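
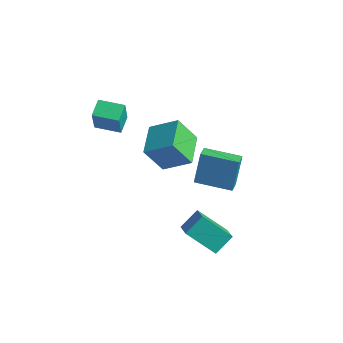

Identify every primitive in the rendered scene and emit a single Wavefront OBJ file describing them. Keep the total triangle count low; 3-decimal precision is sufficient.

v 2.143 -2.324 -4.695
v 0.9 -3.063 -3.463
v 2.312 -1.379 -3.958
v 1.069 -2.118 -2.726
v 2.991 -2.882 -4.174
v 1.748 -3.621 -2.942
v 3.16 -1.937 -3.437
v 1.917 -2.676 -2.205
v -0.646 -3.916 1.829
v 0.546 -3.229 2.645
v -1.647 -2.522 2.116
v -0.454 -1.835 2.932
v -0.086 -3.225 0.428
v 1.107 -2.538 1.244
v -1.086 -1.831 0.715
v 0.106 -1.144 1.531
v -0.161 -0.804 -1.825
v -0.287 -0.24 -0.131
v 1.471 0.091 -2.002
v 1.345 0.656 -0.308
v 0.235 -1.476 -1.572
v 0.109 -0.911 0.122
v 1.867 -0.58 -1.749
v 1.741 -0.016 -0.055
v -3.999 -3.804 1.446
v -3.679 -4.236 2.836
v -4.416 -2.978 1.799
v -4.096 -3.41 3.189
v -2.844 -3.19 1.371
v -2.524 -3.622 2.761
v -3.261 -2.364 1.724
v -2.941 -2.796 3.114
f 2 4 1
f 5 2 1
f 1 4 3
f 3 5 1
f 2 8 4
f 6 2 5
f 6 8 2
f 4 8 3
f 7 5 3
f 3 8 7
f 7 6 5
f 8 6 7
f 10 12 9
f 13 10 9
f 9 12 11
f 11 13 9
f 10 16 12
f 14 10 13
f 14 16 10
f 12 16 11
f 15 13 11
f 11 16 15
f 15 14 13
f 16 14 15
f 18 20 17
f 21 18 17
f 17 20 19
f 19 21 17
f 18 24 20
f 22 18 21
f 22 24 18
f 20 24 19
f 23 21 19
f 19 24 23
f 23 22 21
f 24 22 23
f 26 28 25
f 29 26 25
f 25 28 27
f 27 29 25
f 26 32 28
f 30 26 29
f 30 32 26
f 28 32 27
f 31 29 27
f 27 32 31
f 31 30 29
f 32 30 31



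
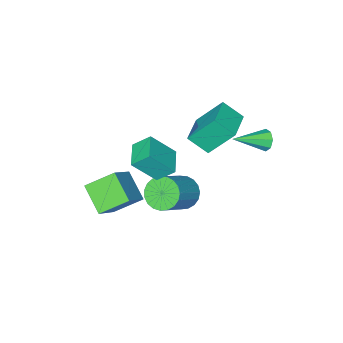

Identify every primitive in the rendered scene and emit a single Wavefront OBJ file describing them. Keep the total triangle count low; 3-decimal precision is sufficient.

v 2.061 -3.967 -0.632
v 0.811 -3.148 0.26
v 2.33 -2.515 -1.589
v 1.081 -1.696 -0.697
v 3.459 -3.324 0.737
v 2.21 -2.505 1.629
v 3.729 -1.872 -0.22
v 2.479 -1.053 0.672
v -4.017 1.518 3.354
v -3.708 1.867 2.915
v -2.363 0.922 4.046
v -3.791 2.116 3.328
v -4.006 2.016 3.757
v -4.228 1.624 3.949
v -4.326 1.17 3.793
v -4.244 0.92 3.38
v -4.029 1.021 2.952
v -3.807 1.413 2.759
v -4.47 -0.609 3.353
v -3.906 -1.543 4.197
v -3.062 0.369 3.493
v -2.498 -0.565 4.338
v -3.602 -1.615 1.662
v -3.038 -2.549 2.507
v -2.194 -0.637 1.803
v -1.63 -1.571 2.647
v 0.025 0.011 0.547
v 0.501 0.47 -0.15
v 2.13 0.888 1.237
v 1.655 0.429 1.933
v 0.286 0.765 0.013
v 1.916 1.183 1.399
v 0.027 0.929 0.268
v 1.656 1.348 1.654
v -0.233 0.935 0.571
v 1.397 1.354 1.958
v -0.448 0.781 0.87
v 1.182 1.2 2.257
v -0.581 0.494 1.113
v 1.048 0.912 2.5
v -0.609 0.123 1.258
v 1.02 0.542 2.645
v -0.528 -0.267 1.28
v 1.101 0.151 2.667
v -0.351 -0.609 1.176
v 1.278 -0.191 2.562
v -0.109 -0.844 0.962
v 1.52 -0.426 2.349
v 0.156 -0.931 0.677
v 1.786 -0.513 2.064
v 0.399 -0.856 0.369
v 2.028 -0.437 1.756
v 0.577 -0.63 0.092
v 2.206 -0.212 1.479
v 0.66 -0.294 -0.107
v 2.289 0.125 1.28
v 0.633 0.095 -0.192
v 2.262 0.514 1.195
v 0.024 -0.451 3.517
v 1.033 -1.14 4.866
v 0.968 0.611 3.355
v 1.976 -0.078 4.704
v 0.624 -1.102 2.736
v 1.632 -1.791 4.085
v 1.567 -0.04 2.574
v 2.576 -0.729 3.923
f 2 4 1
f 5 2 1
f 1 4 3
f 3 5 1
f 2 8 4
f 6 2 5
f 6 8 2
f 4 8 3
f 7 5 3
f 3 8 7
f 7 6 5
f 8 6 7
f 10 9 12
f 10 12 11
f 12 9 13
f 12 13 11
f 13 9 14
f 13 14 11
f 14 9 15
f 14 15 11
f 15 9 16
f 15 16 11
f 16 9 17
f 16 17 11
f 17 9 18
f 17 18 11
f 18 9 10
f 18 10 11
f 20 22 19
f 23 20 19
f 19 22 21
f 21 23 19
f 20 26 22
f 24 20 23
f 24 26 20
f 22 26 21
f 25 23 21
f 21 26 25
f 25 24 23
f 26 24 25
f 28 27 31
f 28 31 29
f 29 31 32
f 29 32 30
f 31 27 33
f 31 33 32
f 32 33 34
f 32 34 30
f 33 27 35
f 33 35 34
f 34 35 36
f 34 36 30
f 35 27 37
f 35 37 36
f 36 37 38
f 36 38 30
f 37 27 39
f 37 39 38
f 38 39 40
f 38 40 30
f 39 27 41
f 39 41 40
f 40 41 42
f 40 42 30
f 41 27 43
f 41 43 42
f 42 43 44
f 42 44 30
f 43 27 45
f 43 45 44
f 44 45 46
f 44 46 30
f 45 27 47
f 45 47 46
f 46 47 48
f 46 48 30
f 47 27 49
f 47 49 48
f 48 49 50
f 48 50 30
f 49 27 51
f 49 51 50
f 50 51 52
f 50 52 30
f 51 27 53
f 51 53 52
f 52 53 54
f 52 54 30
f 53 27 55
f 53 55 54
f 54 55 56
f 54 56 30
f 55 27 57
f 55 57 56
f 56 57 58
f 56 58 30
f 57 27 28
f 57 28 58
f 58 28 29
f 58 29 30
f 60 62 59
f 63 60 59
f 59 62 61
f 61 63 59
f 60 66 62
f 64 60 63
f 64 66 60
f 62 66 61
f 65 63 61
f 61 66 65
f 65 64 63
f 66 64 65



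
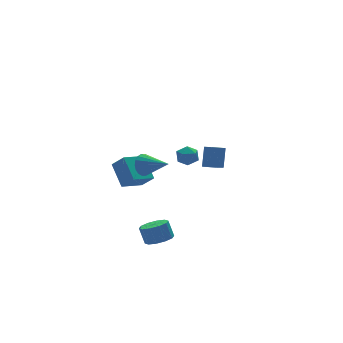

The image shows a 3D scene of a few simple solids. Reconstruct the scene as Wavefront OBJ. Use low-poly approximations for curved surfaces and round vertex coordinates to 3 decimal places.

v -1.982 3.022 -2.588
v -1.597 2.351 -1.792
v -1.878 4.313 -1.549
v -1.492 3.641 -0.753
v -0.588 3.279 -3.047
v -0.202 2.607 -2.251
v -0.483 4.569 -2.008
v -0.098 3.898 -1.212
v -2.769 -2.526 -3.29
v -2.355 -3.119 -2.972
v -2.457 -2.687 -2.032
v -2.871 -2.094 -2.35
v -2.041 -2.767 -3.1
v -2.143 -2.335 -2.16
v -2.005 -2.323 -3.3
v -2.108 -1.891 -2.36
v -2.261 -1.957 -3.497
v -2.364 -1.525 -2.556
v -2.711 -1.808 -3.614
v -2.814 -1.376 -2.674
v -3.183 -1.933 -3.608
v -3.285 -1.501 -2.668
v -3.497 -2.285 -3.48
v -3.599 -1.853 -2.54
v -3.532 -2.729 -3.28
v -3.635 -2.297 -2.34
v -3.276 -3.095 -3.084
v -3.379 -2.663 -2.143
v -2.826 -3.244 -2.966
v -2.929 -2.812 -2.026
v 0.016 0.419 0.18
v 0.439 0.95 0.034
v 0.821 -0.05 0.806
v 1.244 0.481 0.66
v 0.689 0.58 1.064
v 0.191 0.87 0.677
v 1.069 0.03 0.163
v 0.571 0.32 -0.224
v 1.089 0.709 0.023
v 0.855 1.049 0.58
v 0.405 -0.149 0.26
v 0.171 0.191 0.817
v 3.014 2.149 -2.077
v 1.887 1.032 -1.125
v 3.456 2.681 -0.929
v 2.329 1.564 0.022
v 3.591 1.596 -2.042
v 2.464 0.479 -1.091
v 4.033 2.128 -0.895
v 2.906 1.011 0.057
v -3.91 -2.963 2.953
v -3.624 -2.599 3.465
v -3.23 -4.277 3.507
v -3.892 -2.687 3.586
v -4.164 -2.83 3.581
v -4.386 -2.999 3.452
v -4.513 -3.161 3.224
v -4.521 -3.283 2.942
v -4.408 -3.342 2.663
v -4.196 -3.326 2.441
v -3.928 -3.238 2.321
v -3.656 -3.096 2.326
v -3.434 -2.927 2.455
v -3.307 -2.765 2.683
v -3.299 -2.642 2.964
v -3.412 -2.583 3.243
f 2 4 1
f 5 2 1
f 1 4 3
f 3 5 1
f 2 8 4
f 6 2 5
f 6 8 2
f 4 8 3
f 7 5 3
f 3 8 7
f 7 6 5
f 8 6 7
f 10 9 13
f 10 13 11
f 11 13 14
f 11 14 12
f 13 9 15
f 13 15 14
f 14 15 16
f 14 16 12
f 15 9 17
f 15 17 16
f 16 17 18
f 16 18 12
f 17 9 19
f 17 19 18
f 18 19 20
f 18 20 12
f 19 9 21
f 19 21 20
f 20 21 22
f 20 22 12
f 21 9 23
f 21 23 22
f 22 23 24
f 22 24 12
f 23 9 25
f 23 25 24
f 24 25 26
f 24 26 12
f 25 9 27
f 25 27 26
f 26 27 28
f 26 28 12
f 27 9 29
f 27 29 28
f 28 29 30
f 28 30 12
f 29 9 10
f 29 10 30
f 30 10 11
f 30 11 12
f 31 42 36
f 31 36 32
f 31 32 38
f 31 38 41
f 31 41 42
f 32 36 40
f 36 42 35
f 42 41 33
f 41 38 37
f 38 32 39
f 34 40 35
f 34 35 33
f 34 33 37
f 34 37 39
f 34 39 40
f 35 40 36
f 33 35 42
f 37 33 41
f 39 37 38
f 40 39 32
f 44 46 43
f 47 44 43
f 43 46 45
f 45 47 43
f 44 50 46
f 48 44 47
f 48 50 44
f 46 50 45
f 49 47 45
f 45 50 49
f 49 48 47
f 50 48 49
f 52 51 54
f 52 54 53
f 54 51 55
f 54 55 53
f 55 51 56
f 55 56 53
f 56 51 57
f 56 57 53
f 57 51 58
f 57 58 53
f 58 51 59
f 58 59 53
f 59 51 60
f 59 60 53
f 60 51 61
f 60 61 53
f 61 51 62
f 61 62 53
f 62 51 63
f 62 63 53
f 63 51 64
f 63 64 53
f 64 51 65
f 64 65 53
f 65 51 66
f 65 66 53
f 66 51 52
f 66 52 53



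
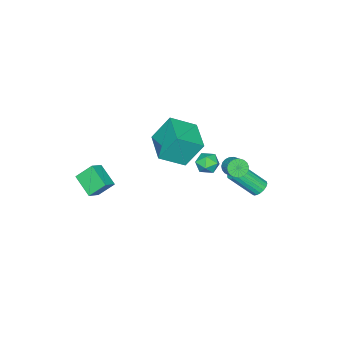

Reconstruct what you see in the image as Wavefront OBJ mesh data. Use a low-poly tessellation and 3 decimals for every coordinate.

v -2.687 3.118 0.712
v -2.239 3.157 0.229
v -1.725 3.9 0.764
v -2.173 3.862 1.248
v -2.425 3.343 0.15
v -1.911 4.086 0.685
v -2.656 3.49 0.168
v -2.142 4.233 0.703
v -2.893 3.572 0.28
v -2.379 4.315 0.815
v -3.094 3.576 0.467
v -2.58 4.32 1.002
v -3.224 3.502 0.696
v -2.71 4.245 1.231
v -3.262 3.36 0.928
v -2.748 4.103 1.464
v -3.2 3.177 1.123
v -2.686 3.92 1.658
v -3.05 2.984 1.247
v -2.536 3.727 1.782
v -2.836 2.814 1.279
v -2.323 3.557 1.814
v -2.597 2.697 1.212
v -2.084 3.44 1.747
v -2.374 2.652 1.059
v -1.86 3.395 1.594
v -2.204 2.688 0.846
v -1.691 3.432 1.381
v -2.118 2.799 0.61
v -1.605 3.542 1.145
v -2.131 2.965 0.392
v -1.617 3.708 0.927
v -3.656 4.436 -1.336
v -3.101 4.426 -1.633
v -2.348 3.173 -0.181
v -2.904 3.184 0.116
v -3.074 4.644 -1.459
v -2.322 3.391 -0.007
v -3.163 4.821 -1.26
v -2.41 3.568 0.192
v -3.349 4.922 -1.076
v -2.597 3.669 0.375
v -3.596 4.926 -0.944
v -2.844 3.673 0.508
v -3.856 4.834 -0.889
v -3.103 3.581 0.562
v -4.075 4.663 -0.923
v -3.323 3.41 0.528
v -4.212 4.447 -1.039
v -3.459 3.194 0.413
v -4.238 4.229 -1.213
v -3.486 2.976 0.239
v -4.15 4.052 -1.412
v -3.397 2.799 0.04
v -3.963 3.951 -1.595
v -3.211 2.698 -0.144
v -3.716 3.947 -1.728
v -2.964 2.694 -0.276
v -3.457 4.039 -1.782
v -2.704 2.786 -0.331
v -3.237 4.21 -1.748
v -2.485 2.957 -0.297
v 3.454 -2.929 1.156
v 2.886 -2.168 2.087
v 3.923 -1.633 0.383
v 3.355 -0.872 1.314
v 4.325 -2.928 1.686
v 3.757 -2.167 2.617
v 4.794 -1.632 0.913
v 4.226 -0.871 1.844
v 0.566 4.377 3.728
v 1.307 4.467 3.507
v 0.893 3.373 4.413
v 1.634 3.463 4.192
v 1.304 3.982 4.669
v 1.102 4.603 4.245
v 1.098 3.237 3.675
v 0.896 3.858 3.251
v 1.636 3.763 3.474
v 1.763 4.223 4.088
v 0.437 3.617 3.832
v 0.564 4.077 4.446
v -4.201 -1.759 -0.556
v -4.86 -0.87 1.217
v -2.687 -0.18 -0.785
v -3.346 0.709 0.988
v -2.934 -2.829 0.452
v -3.593 -1.94 2.225
v -1.42 -1.25 0.223
v -2.079 -0.361 1.996
f 2 1 5
f 2 5 3
f 3 5 6
f 3 6 4
f 5 1 7
f 5 7 6
f 6 7 8
f 6 8 4
f 7 1 9
f 7 9 8
f 8 9 10
f 8 10 4
f 9 1 11
f 9 11 10
f 10 11 12
f 10 12 4
f 11 1 13
f 11 13 12
f 12 13 14
f 12 14 4
f 13 1 15
f 13 15 14
f 14 15 16
f 14 16 4
f 15 1 17
f 15 17 16
f 16 17 18
f 16 18 4
f 17 1 19
f 17 19 18
f 18 19 20
f 18 20 4
f 19 1 21
f 19 21 20
f 20 21 22
f 20 22 4
f 21 1 23
f 21 23 22
f 22 23 24
f 22 24 4
f 23 1 25
f 23 25 24
f 24 25 26
f 24 26 4
f 25 1 27
f 25 27 26
f 26 27 28
f 26 28 4
f 27 1 29
f 27 29 28
f 28 29 30
f 28 30 4
f 29 1 31
f 29 31 30
f 30 31 32
f 30 32 4
f 31 1 2
f 31 2 32
f 32 2 3
f 32 3 4
f 34 33 37
f 34 37 35
f 35 37 38
f 35 38 36
f 37 33 39
f 37 39 38
f 38 39 40
f 38 40 36
f 39 33 41
f 39 41 40
f 40 41 42
f 40 42 36
f 41 33 43
f 41 43 42
f 42 43 44
f 42 44 36
f 43 33 45
f 43 45 44
f 44 45 46
f 44 46 36
f 45 33 47
f 45 47 46
f 46 47 48
f 46 48 36
f 47 33 49
f 47 49 48
f 48 49 50
f 48 50 36
f 49 33 51
f 49 51 50
f 50 51 52
f 50 52 36
f 51 33 53
f 51 53 52
f 52 53 54
f 52 54 36
f 53 33 55
f 53 55 54
f 54 55 56
f 54 56 36
f 55 33 57
f 55 57 56
f 56 57 58
f 56 58 36
f 57 33 59
f 57 59 58
f 58 59 60
f 58 60 36
f 59 33 61
f 59 61 60
f 60 61 62
f 60 62 36
f 61 33 34
f 61 34 62
f 62 34 35
f 62 35 36
f 64 66 63
f 67 64 63
f 63 66 65
f 65 67 63
f 64 70 66
f 68 64 67
f 68 70 64
f 66 70 65
f 69 67 65
f 65 70 69
f 69 68 67
f 70 68 69
f 71 82 76
f 71 76 72
f 71 72 78
f 71 78 81
f 71 81 82
f 72 76 80
f 76 82 75
f 82 81 73
f 81 78 77
f 78 72 79
f 74 80 75
f 74 75 73
f 74 73 77
f 74 77 79
f 74 79 80
f 75 80 76
f 73 75 82
f 77 73 81
f 79 77 78
f 80 79 72
f 84 86 83
f 87 84 83
f 83 86 85
f 85 87 83
f 84 90 86
f 88 84 87
f 88 90 84
f 86 90 85
f 89 87 85
f 85 90 89
f 89 88 87
f 90 88 89



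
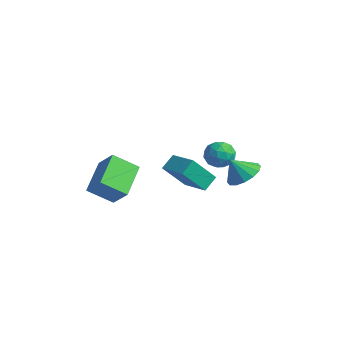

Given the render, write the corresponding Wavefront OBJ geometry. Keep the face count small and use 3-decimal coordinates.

v 2.167 -2.078 -1.336
v 1.839 -3.212 0.088
v 2.041 -1.32 -0.762
v 1.712 -2.454 0.663
v 3.728 -2.086 -0.983
v 3.399 -3.22 0.442
v 3.601 -1.328 -0.408
v 3.273 -2.462 1.016
v 2.269 1.553 -1.894
v 3.086 1.825 -1.386
v 1.811 1.007 -0.866
v 2.753 2.218 -1.325
v 2.291 2.432 -1.417
v 1.823 2.41 -1.637
v 1.474 2.159 -1.925
v 1.338 1.745 -2.205
v 1.451 1.28 -2.402
v 1.784 0.888 -2.462
v 2.246 0.674 -2.37
v 2.714 0.695 -2.151
v 3.063 0.947 -1.862
v 3.199 1.36 -1.582
v -3.535 -3.908 -3.817
v -2.485 -3.792 -2.766
v -4.636 -2.323 -2.892
v -3.586 -2.207 -1.841
v -2.734 -2.813 -4.739
v -1.684 -2.697 -3.688
v -3.835 -1.228 -3.814
v -2.785 -1.112 -2.763
v 0.053 2.755 -1.629
v 0.444 2.268 -2.254
v -0.624 1.592 -1.146
v -0.233 1.105 -1.771
v 0.245 1.439 -1.107
v 0.663 2.157 -1.405
v -0.843 1.703 -1.995
v -0.425 2.421 -2.293
v -0.11 1.618 -2.48
v 0.563 1.454 -1.931
v -0.743 2.406 -1.469
v -0.07 2.242 -0.92
v 0.308 2.613 -1.984
v -0.488 1.247 -1.416
v -0.207 1.443 -1.026
v 0.023 1.156 -1.393
v 0.436 2.548 -1.485
v 0.666 2.262 -1.852
v 0.549 1.775 -1.178
v -0.846 1.598 -1.548
v -0.616 1.312 -1.915
v -0.203 2.704 -2.007
v 0.027 2.417 -2.374
v -0.729 2.085 -2.222
v 0.212 1.945 -2.484
v -0.185 1.262 -2.2
v -0.544 1.613 -2.331
v -0.298 2.035 -2.507
v 0.608 1.849 -2.161
v 0.21 1.166 -1.877
v 0.491 1.362 -1.487
v 0.736 1.784 -1.662
v 0.282 1.467 -2.294
v -0.39 2.694 -1.523
v -0.788 2.011 -1.239
v -0.916 2.076 -1.738
v -0.671 2.498 -1.913
v 0.005 2.598 -1.2
v -0.392 1.915 -0.916
v 0.118 1.825 -0.893
v 0.364 2.247 -1.069
v -0.462 2.393 -1.106
f 2 4 1
f 5 2 1
f 1 4 3
f 3 5 1
f 2 8 4
f 6 2 5
f 6 8 2
f 4 8 3
f 7 5 3
f 3 8 7
f 7 6 5
f 8 6 7
f 10 9 12
f 10 12 11
f 12 9 13
f 12 13 11
f 13 9 14
f 13 14 11
f 14 9 15
f 14 15 11
f 15 9 16
f 15 16 11
f 16 9 17
f 16 17 11
f 17 9 18
f 17 18 11
f 18 9 19
f 18 19 11
f 19 9 20
f 19 20 11
f 20 9 21
f 20 21 11
f 21 9 22
f 21 22 11
f 22 9 10
f 22 10 11
f 24 26 23
f 27 24 23
f 23 26 25
f 25 27 23
f 24 30 26
f 28 24 27
f 28 30 24
f 26 30 25
f 29 27 25
f 25 30 29
f 29 28 27
f 30 28 29
f 31 68 47
f 68 42 71
f 47 71 36
f 68 71 47
f 31 47 43
f 47 36 48
f 43 48 32
f 47 48 43
f 31 43 52
f 43 32 53
f 52 53 38
f 43 53 52
f 31 52 64
f 52 38 67
f 64 67 41
f 52 67 64
f 31 64 68
f 64 41 72
f 68 72 42
f 64 72 68
f 32 48 59
f 48 36 62
f 59 62 40
f 48 62 59
f 36 71 49
f 71 42 70
f 49 70 35
f 71 70 49
f 42 72 69
f 72 41 65
f 69 65 33
f 72 65 69
f 41 67 66
f 67 38 54
f 66 54 37
f 67 54 66
f 38 53 58
f 53 32 55
f 58 55 39
f 53 55 58
f 34 60 46
f 60 40 61
f 46 61 35
f 60 61 46
f 34 46 44
f 46 35 45
f 44 45 33
f 46 45 44
f 34 44 51
f 44 33 50
f 51 50 37
f 44 50 51
f 34 51 56
f 51 37 57
f 56 57 39
f 51 57 56
f 34 56 60
f 56 39 63
f 60 63 40
f 56 63 60
f 35 61 49
f 61 40 62
f 49 62 36
f 61 62 49
f 33 45 69
f 45 35 70
f 69 70 42
f 45 70 69
f 37 50 66
f 50 33 65
f 66 65 41
f 50 65 66
f 39 57 58
f 57 37 54
f 58 54 38
f 57 54 58
f 40 63 59
f 63 39 55
f 59 55 32
f 63 55 59



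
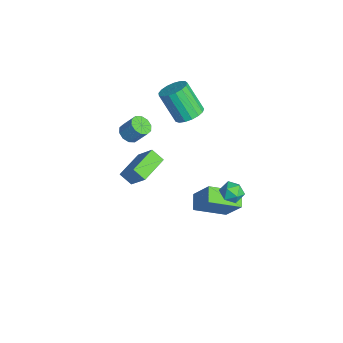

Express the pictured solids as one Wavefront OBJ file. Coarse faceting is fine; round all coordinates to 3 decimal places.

v -2.835 0.014 2.298
v -2.047 -0.404 2.48
v -2.877 -1.191 4.265
v -3.665 -0.774 4.082
v -2.005 -0.014 2.671
v -2.836 -0.802 4.456
v -2.154 0.381 2.777
v -2.984 -0.406 4.561
v -2.458 0.693 2.772
v -3.289 -0.095 4.557
v -2.849 0.849 2.659
v -3.68 0.061 4.444
v -3.237 0.813 2.463
v -4.067 0.026 4.248
v -3.532 0.595 2.23
v -4.362 -0.193 4.014
v -3.668 0.243 2.011
v -4.498 -0.544 3.796
v -3.612 -0.161 1.859
v -4.443 -0.949 3.643
v -3.379 -0.525 1.807
v -4.21 -1.313 3.591
v -3.021 -0.766 1.867
v -3.852 -1.553 3.652
v -2.62 -0.828 2.026
v -3.451 -1.615 3.811
v -2.269 -0.697 2.247
v -3.099 -1.485 4.032
v -4.161 -3.226 -0.064
v -3.496 -3.376 -0.22
v -3.113 -2.725 0.789
v -3.779 -2.574 0.944
v -3.599 -3.006 -0.419
v -3.217 -2.355 0.589
v -3.918 -2.721 -0.483
v -3.535 -2.069 0.525
v -4.329 -2.628 -0.387
v -3.947 -1.976 0.621
v -4.676 -2.763 -0.168
v -4.294 -2.112 0.841
v -4.827 -3.075 0.091
v -4.444 -2.424 1.1
v -4.723 -3.445 0.291
v -4.341 -2.794 1.299
v -4.405 -3.731 0.355
v -4.022 -3.079 1.363
v -3.993 -3.824 0.259
v -3.611 -3.172 1.267
v -3.646 -3.688 0.039
v -3.264 -3.037 1.048
v 2.014 2.092 -0.73
v 2.446 1.549 -0.403
v 1.094 1.271 -0.877
v 1.526 0.728 -0.55
v 1.259 1.311 -0.128
v 1.827 1.818 -0.038
v 1.713 1.002 -1.242
v 2.281 1.509 -1.152
v 2.26 0.875 -0.72
v 1.98 1.066 -0.031
v 1.56 1.754 -1.249
v 1.28 1.945 -0.56
v -0.979 -0.148 -3.38
v -0.102 0.534 -1.851
v -0.943 1.771 -4.256
v -0.066 2.453 -2.727
v -0.014 -0.373 -3.833
v 0.863 0.309 -2.304
v 0.022 1.546 -4.709
v 0.899 2.228 -3.18
v 1.731 -3.18 2.881
v 1.304 -3.722 3.46
v 2.603 -2.592 4.074
v 2.177 -3.134 4.652
v 2.943 -4.426 2.608
v 2.517 -4.968 3.186
v 3.816 -3.838 3.8
v 3.389 -4.38 4.379
f 2 1 5
f 2 5 3
f 3 5 6
f 3 6 4
f 5 1 7
f 5 7 6
f 6 7 8
f 6 8 4
f 7 1 9
f 7 9 8
f 8 9 10
f 8 10 4
f 9 1 11
f 9 11 10
f 10 11 12
f 10 12 4
f 11 1 13
f 11 13 12
f 12 13 14
f 12 14 4
f 13 1 15
f 13 15 14
f 14 15 16
f 14 16 4
f 15 1 17
f 15 17 16
f 16 17 18
f 16 18 4
f 17 1 19
f 17 19 18
f 18 19 20
f 18 20 4
f 19 1 21
f 19 21 20
f 20 21 22
f 20 22 4
f 21 1 23
f 21 23 22
f 22 23 24
f 22 24 4
f 23 1 25
f 23 25 24
f 24 25 26
f 24 26 4
f 25 1 27
f 25 27 26
f 26 27 28
f 26 28 4
f 27 1 2
f 27 2 28
f 28 2 3
f 28 3 4
f 30 29 33
f 30 33 31
f 31 33 34
f 31 34 32
f 33 29 35
f 33 35 34
f 34 35 36
f 34 36 32
f 35 29 37
f 35 37 36
f 36 37 38
f 36 38 32
f 37 29 39
f 37 39 38
f 38 39 40
f 38 40 32
f 39 29 41
f 39 41 40
f 40 41 42
f 40 42 32
f 41 29 43
f 41 43 42
f 42 43 44
f 42 44 32
f 43 29 45
f 43 45 44
f 44 45 46
f 44 46 32
f 45 29 47
f 45 47 46
f 46 47 48
f 46 48 32
f 47 29 49
f 47 49 48
f 48 49 50
f 48 50 32
f 49 29 30
f 49 30 50
f 50 30 31
f 50 31 32
f 51 62 56
f 51 56 52
f 51 52 58
f 51 58 61
f 51 61 62
f 52 56 60
f 56 62 55
f 62 61 53
f 61 58 57
f 58 52 59
f 54 60 55
f 54 55 53
f 54 53 57
f 54 57 59
f 54 59 60
f 55 60 56
f 53 55 62
f 57 53 61
f 59 57 58
f 60 59 52
f 64 66 63
f 67 64 63
f 63 66 65
f 65 67 63
f 64 70 66
f 68 64 67
f 68 70 64
f 66 70 65
f 69 67 65
f 65 70 69
f 69 68 67
f 70 68 69
f 72 74 71
f 75 72 71
f 71 74 73
f 73 75 71
f 72 78 74
f 76 72 75
f 76 78 72
f 74 78 73
f 77 75 73
f 73 78 77
f 77 76 75
f 78 76 77



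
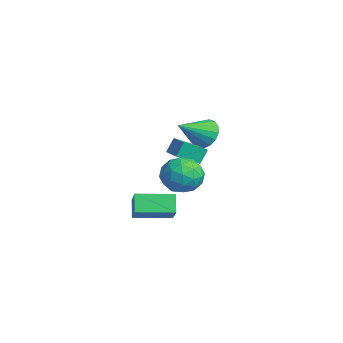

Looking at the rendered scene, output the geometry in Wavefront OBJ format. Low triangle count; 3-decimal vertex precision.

v -2.983 2.547 -1.961
v -2.033 2.54 -2.408
v -2.477 0.833 -0.859
v -1.971 2.823 -1.997
v -2.14 3.042 -1.578
v -2.503 3.148 -1.247
v -2.976 3.117 -1.079
v -3.45 2.954 -1.113
v -3.818 2.699 -1.342
v -3.994 2.408 -1.712
v -3.939 2.15 -2.139
v -3.665 1.982 -2.526
v -3.235 1.944 -2.783
v -2.747 2.044 -2.852
v -2.314 2.259 -2.717
v 3.096 -0.211 -2.195
v 4.256 -0.5 -2.372
v 3.044 -1.38 -0.628
v 4.204 -1.669 -0.805
v 3.907 -0.553 -0.448
v 3.939 0.17 -1.417
v 3.361 -2.05 -1.583
v 3.393 -1.327 -2.552
v 4.42 -1.636 -1.994
v 4.758 -0.711 -1.292
v 2.542 -1.169 -1.708
v 2.88 -0.244 -1.006
v 3.681 -0.252 -2.421
v 3.619 -1.628 -0.579
v 3.445 -0.971 -0.369
v 4.127 -1.141 -0.473
v 3.494 0.141 -1.86
v 4.176 -0.029 -1.964
v 3.971 -0.06 -0.833
v 3.124 -1.851 -1.036
v 3.806 -2.021 -1.14
v 3.173 -0.739 -2.527
v 3.855 -0.909 -2.631
v 3.329 -1.82 -2.167
v 4.459 -1.09 -2.303
v 4.429 -1.778 -1.382
v 3.933 -2.002 -1.839
v 3.952 -1.577 -2.409
v 4.658 -0.547 -1.891
v 4.627 -1.234 -0.969
v 4.452 -0.578 -0.76
v 4.471 -0.153 -1.329
v 4.754 -1.215 -1.668
v 2.673 -0.646 -2.031
v 2.642 -1.333 -1.109
v 2.829 -1.727 -1.671
v 2.848 -1.302 -2.24
v 2.871 -0.102 -1.618
v 2.841 -0.79 -0.697
v 3.348 -0.303 -0.591
v 3.367 0.122 -1.161
v 2.546 -0.665 -1.332
v -0.248 0.784 -2.401
v -0.182 -0.549 -1.633
v -0.443 1.267 -1.547
v -0.377 -0.066 -0.779
v 0.937 0.946 -2.221
v 1.003 -0.387 -1.453
v 0.742 1.429 -1.367
v 0.808 0.096 -0.599
v 2.084 -3.116 -3.672
v 3.225 -3.306 -2.671
v 2.532 -1.089 -3.797
v 3.674 -1.279 -2.796
v 2.846 -3.341 -4.584
v 3.988 -3.531 -3.583
v 3.295 -1.314 -4.709
v 4.436 -1.504 -3.708
f 2 1 4
f 2 4 3
f 4 1 5
f 4 5 3
f 5 1 6
f 5 6 3
f 6 1 7
f 6 7 3
f 7 1 8
f 7 8 3
f 8 1 9
f 8 9 3
f 9 1 10
f 9 10 3
f 10 1 11
f 10 11 3
f 11 1 12
f 11 12 3
f 12 1 13
f 12 13 3
f 13 1 14
f 13 14 3
f 14 1 15
f 14 15 3
f 15 1 2
f 15 2 3
f 16 53 32
f 53 27 56
f 32 56 21
f 53 56 32
f 16 32 28
f 32 21 33
f 28 33 17
f 32 33 28
f 16 28 37
f 28 17 38
f 37 38 23
f 28 38 37
f 16 37 49
f 37 23 52
f 49 52 26
f 37 52 49
f 16 49 53
f 49 26 57
f 53 57 27
f 49 57 53
f 17 33 44
f 33 21 47
f 44 47 25
f 33 47 44
f 21 56 34
f 56 27 55
f 34 55 20
f 56 55 34
f 27 57 54
f 57 26 50
f 54 50 18
f 57 50 54
f 26 52 51
f 52 23 39
f 51 39 22
f 52 39 51
f 23 38 43
f 38 17 40
f 43 40 24
f 38 40 43
f 19 45 31
f 45 25 46
f 31 46 20
f 45 46 31
f 19 31 29
f 31 20 30
f 29 30 18
f 31 30 29
f 19 29 36
f 29 18 35
f 36 35 22
f 29 35 36
f 19 36 41
f 36 22 42
f 41 42 24
f 36 42 41
f 19 41 45
f 41 24 48
f 45 48 25
f 41 48 45
f 20 46 34
f 46 25 47
f 34 47 21
f 46 47 34
f 18 30 54
f 30 20 55
f 54 55 27
f 30 55 54
f 22 35 51
f 35 18 50
f 51 50 26
f 35 50 51
f 24 42 43
f 42 22 39
f 43 39 23
f 42 39 43
f 25 48 44
f 48 24 40
f 44 40 17
f 48 40 44
f 59 61 58
f 62 59 58
f 58 61 60
f 60 62 58
f 59 65 61
f 63 59 62
f 63 65 59
f 61 65 60
f 64 62 60
f 60 65 64
f 64 63 62
f 65 63 64
f 67 69 66
f 70 67 66
f 66 69 68
f 68 70 66
f 67 73 69
f 71 67 70
f 71 73 67
f 69 73 68
f 72 70 68
f 68 73 72
f 72 71 70
f 73 71 72



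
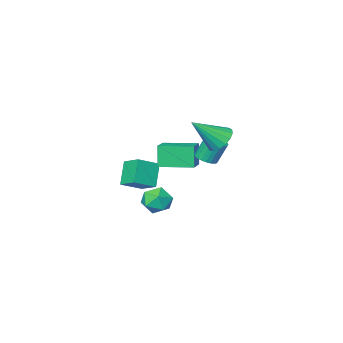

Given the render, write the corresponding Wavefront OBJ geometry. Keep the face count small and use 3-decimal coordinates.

v -2.088 2.26 0.901
v -1.563 2.151 1.124
v -1.988 2.392 2.242
v -2.512 2.5 2.019
v -1.548 2.373 1.082
v -1.973 2.614 2.2
v -1.615 2.578 1.012
v -2.04 2.818 2.13
v -1.754 2.734 0.925
v -2.179 2.975 2.044
v -1.944 2.818 0.835
v -2.369 3.059 1.953
v -2.156 2.817 0.755
v -2.581 3.058 1.873
v -2.357 2.731 0.697
v -2.782 2.972 1.815
v -2.517 2.573 0.67
v -2.942 2.814 1.788
v -2.612 2.368 0.678
v -3.037 2.609 1.796
v -2.627 2.146 0.72
v -3.052 2.387 1.838
v -2.56 1.942 0.79
v -2.985 2.182 1.908
v -2.421 1.785 0.876
v -2.846 2.026 1.995
v -2.231 1.701 0.967
v -2.656 1.942 2.085
v -2.019 1.702 1.047
v -2.444 1.943 2.165
v -1.818 1.788 1.105
v -2.243 2.029 2.223
v -1.658 1.946 1.132
v -2.083 2.187 2.25
v -1.497 -2.38 -2.776
v -2.108 -3.016 -1.625
v -1.626 -1.299 -2.248
v -2.237 -1.935 -1.097
v -0.363 -2.505 -2.243
v -0.974 -3.141 -1.092
v -0.492 -1.424 -1.715
v -1.103 -2.06 -0.564
v -1.075 0.2 0.029
v -1.25 -0.089 1.233
v -2.311 1.364 0.129
v -2.486 1.075 1.333
v -0.214 1.085 0.367
v -0.389 0.796 1.571
v -1.45 2.249 0.467
v -1.625 1.96 1.671
v -2.442 -1.056 -3.126
v -1.766 -0.862 -3.66
v -2.014 -2.418 -3.08
v -1.338 -2.224 -3.614
v -1.351 -1.914 -2.787
v -1.616 -1.072 -2.816
v -2.164 -2.208 -3.924
v -2.429 -1.366 -3.953
v -1.594 -1.574 -4.153
v -1.092 -1.392 -3.45
v -2.688 -1.888 -3.29
v -2.186 -1.706 -2.587
v -2.18 3.272 2.462
v -1.731 3.886 2.214
v -0.9 2.828 3.678
v -1.945 4.036 2.494
v -2.213 4.011 2.767
v -2.473 3.817 2.97
v -2.666 3.497 3.056
v -2.748 3.127 3.007
v -2.699 2.789 2.832
v -2.532 2.562 2.573
v -2.284 2.498 2.289
v -2.012 2.611 2.044
v -1.779 2.876 1.895
v -1.637 3.231 1.876
v -1.62 3.596 1.991
f 2 1 5
f 2 5 3
f 3 5 6
f 3 6 4
f 5 1 7
f 5 7 6
f 6 7 8
f 6 8 4
f 7 1 9
f 7 9 8
f 8 9 10
f 8 10 4
f 9 1 11
f 9 11 10
f 10 11 12
f 10 12 4
f 11 1 13
f 11 13 12
f 12 13 14
f 12 14 4
f 13 1 15
f 13 15 14
f 14 15 16
f 14 16 4
f 15 1 17
f 15 17 16
f 16 17 18
f 16 18 4
f 17 1 19
f 17 19 18
f 18 19 20
f 18 20 4
f 19 1 21
f 19 21 20
f 20 21 22
f 20 22 4
f 21 1 23
f 21 23 22
f 22 23 24
f 22 24 4
f 23 1 25
f 23 25 24
f 24 25 26
f 24 26 4
f 25 1 27
f 25 27 26
f 26 27 28
f 26 28 4
f 27 1 29
f 27 29 28
f 28 29 30
f 28 30 4
f 29 1 31
f 29 31 30
f 30 31 32
f 30 32 4
f 31 1 33
f 31 33 32
f 32 33 34
f 32 34 4
f 33 1 2
f 33 2 34
f 34 2 3
f 34 3 4
f 36 38 35
f 39 36 35
f 35 38 37
f 37 39 35
f 36 42 38
f 40 36 39
f 40 42 36
f 38 42 37
f 41 39 37
f 37 42 41
f 41 40 39
f 42 40 41
f 44 46 43
f 47 44 43
f 43 46 45
f 45 47 43
f 44 50 46
f 48 44 47
f 48 50 44
f 46 50 45
f 49 47 45
f 45 50 49
f 49 48 47
f 50 48 49
f 51 62 56
f 51 56 52
f 51 52 58
f 51 58 61
f 51 61 62
f 52 56 60
f 56 62 55
f 62 61 53
f 61 58 57
f 58 52 59
f 54 60 55
f 54 55 53
f 54 53 57
f 54 57 59
f 54 59 60
f 55 60 56
f 53 55 62
f 57 53 61
f 59 57 58
f 60 59 52
f 64 63 66
f 64 66 65
f 66 63 67
f 66 67 65
f 67 63 68
f 67 68 65
f 68 63 69
f 68 69 65
f 69 63 70
f 69 70 65
f 70 63 71
f 70 71 65
f 71 63 72
f 71 72 65
f 72 63 73
f 72 73 65
f 73 63 74
f 73 74 65
f 74 63 75
f 74 75 65
f 75 63 76
f 75 76 65
f 76 63 77
f 76 77 65
f 77 63 64
f 77 64 65



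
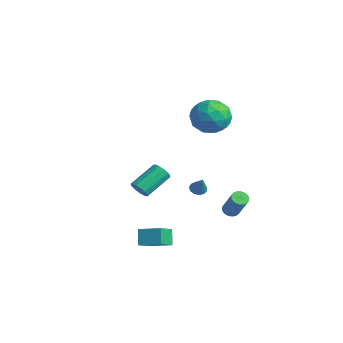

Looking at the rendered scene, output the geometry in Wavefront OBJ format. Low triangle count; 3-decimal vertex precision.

v 0.847 -1.801 -4.76
v 1.441 -2.826 -4.072
v 0.322 -1.524 -3.894
v 0.916 -2.549 -3.206
v 1.844 -0.991 -4.414
v 2.438 -2.016 -3.726
v 1.319 -0.714 -3.548
v 1.913 -1.739 -2.86
v -1.93 3.053 3.442
v -1.122 3.978 3.52
v -0.498 1.862 2.74
v 0.31 2.787 2.818
v -0.141 2.276 3.842
v -1.026 3.013 4.276
v -0.594 2.827 1.984
v -1.479 3.564 2.418
v -0.297 3.838 2.618
v -0.017 3.498 3.767
v -1.603 2.342 2.493
v -1.323 2.002 3.642
v -1.652 3.62 3.542
v 0.032 2.22 2.718
v -0.233 1.92 3.32
v 0.241 2.463 3.365
v -1.595 3.053 3.987
v -1.121 3.597 4.033
v -0.544 2.596 4.222
v -0.499 2.243 2.227
v -0.025 2.787 2.273
v -1.861 3.377 2.895
v -1.387 3.92 2.94
v -1.076 3.244 2.038
v -0.692 4.082 3.058
v 0.15 3.381 2.646
v -0.381 3.405 2.156
v -0.901 3.838 2.41
v -0.527 3.882 3.733
v 0.314 3.181 3.321
v 0.049 2.881 3.923
v -0.471 3.314 4.178
v -0.042 3.8 3.204
v -1.934 2.659 2.939
v -1.093 1.958 2.527
v -1.149 2.526 2.082
v -1.669 2.959 2.337
v -1.77 2.459 3.614
v -0.928 1.758 3.202
v -0.719 2.002 3.85
v -1.239 2.435 4.104
v -1.578 2.04 3.056
v -3.788 3.934 -4.185
v -3.467 4.307 -4.352
v -3.072 3.806 -3.095
v -3.626 4.426 -4.233
v -3.818 4.447 -4.105
v -4.003 4.366 -3.993
v -4.146 4.2 -3.918
v -4.218 3.981 -3.897
v -4.205 3.753 -3.932
v -4.109 3.56 -4.018
v -3.949 3.442 -4.137
v -3.758 3.421 -4.265
v -3.572 3.501 -4.377
v -3.429 3.668 -4.451
v -3.357 3.887 -4.473
v -3.371 4.115 -4.437
v -0.193 3.884 -4.133
v 0.166 3.63 -4.392
v 1.191 3.582 -2.926
v 0.833 3.836 -2.667
v 0.221 3.819 -4.424
v 1.246 3.77 -2.958
v 0.213 4.017 -4.412
v 1.238 3.969 -2.946
v 0.143 4.196 -4.358
v 1.169 4.147 -2.891
v 0.022 4.326 -4.269
v 1.048 4.278 -2.803
v -0.131 4.39 -4.159
v 0.894 4.341 -2.693
v -0.294 4.376 -4.046
v 0.731 4.328 -2.58
v -0.442 4.288 -3.946
v 0.584 4.239 -2.479
v -0.551 4.138 -3.874
v 0.474 4.09 -2.408
v -0.606 3.95 -3.842
v 0.419 3.901 -2.376
v -0.598 3.751 -3.854
v 0.427 3.703 -2.388
v -0.529 3.573 -3.909
v 0.497 3.524 -2.442
v -0.408 3.442 -3.997
v 0.618 3.394 -2.531
v -0.254 3.379 -4.107
v 0.771 3.33 -2.641
v -0.091 3.392 -4.22
v 0.934 3.344 -2.754
v 0.056 3.481 -4.321
v 1.082 3.432 -2.854
v -0.188 -1.849 -0.949
v 0.136 -1.544 -1.366
v -0.128 -0.006 -0.449
v -0.452 -0.311 -0.031
v -0.191 -1.537 -1.473
v -0.455 0.001 -0.555
v -0.517 -1.628 -1.413
v -0.781 -0.091 -0.496
v -0.738 -1.79 -1.206
v -1.002 -0.252 -0.288
v -0.785 -1.97 -0.917
v -1.049 -0.433 0.001
v -0.642 -2.112 -0.638
v -0.906 -0.574 0.279
v -0.355 -2.17 -0.458
v -0.619 -0.633 0.459
v -0.015 -2.126 -0.434
v -0.279 -0.589 0.484
v 0.27 -1.994 -0.573
v 0.006 -0.457 0.344
v 0.41 -1.816 -0.831
v 0.146 -0.278 0.086
v 0.36 -1.648 -1.127
v 0.096 -0.111 -0.21
f 2 4 1
f 5 2 1
f 1 4 3
f 3 5 1
f 2 8 4
f 6 2 5
f 6 8 2
f 4 8 3
f 7 5 3
f 3 8 7
f 7 6 5
f 8 6 7
f 9 46 25
f 46 20 49
f 25 49 14
f 46 49 25
f 9 25 21
f 25 14 26
f 21 26 10
f 25 26 21
f 9 21 30
f 21 10 31
f 30 31 16
f 21 31 30
f 9 30 42
f 30 16 45
f 42 45 19
f 30 45 42
f 9 42 46
f 42 19 50
f 46 50 20
f 42 50 46
f 10 26 37
f 26 14 40
f 37 40 18
f 26 40 37
f 14 49 27
f 49 20 48
f 27 48 13
f 49 48 27
f 20 50 47
f 50 19 43
f 47 43 11
f 50 43 47
f 19 45 44
f 45 16 32
f 44 32 15
f 45 32 44
f 16 31 36
f 31 10 33
f 36 33 17
f 31 33 36
f 12 38 24
f 38 18 39
f 24 39 13
f 38 39 24
f 12 24 22
f 24 13 23
f 22 23 11
f 24 23 22
f 12 22 29
f 22 11 28
f 29 28 15
f 22 28 29
f 12 29 34
f 29 15 35
f 34 35 17
f 29 35 34
f 12 34 38
f 34 17 41
f 38 41 18
f 34 41 38
f 13 39 27
f 39 18 40
f 27 40 14
f 39 40 27
f 11 23 47
f 23 13 48
f 47 48 20
f 23 48 47
f 15 28 44
f 28 11 43
f 44 43 19
f 28 43 44
f 17 35 36
f 35 15 32
f 36 32 16
f 35 32 36
f 18 41 37
f 41 17 33
f 37 33 10
f 41 33 37
f 52 51 54
f 52 54 53
f 54 51 55
f 54 55 53
f 55 51 56
f 55 56 53
f 56 51 57
f 56 57 53
f 57 51 58
f 57 58 53
f 58 51 59
f 58 59 53
f 59 51 60
f 59 60 53
f 60 51 61
f 60 61 53
f 61 51 62
f 61 62 53
f 62 51 63
f 62 63 53
f 63 51 64
f 63 64 53
f 64 51 65
f 64 65 53
f 65 51 66
f 65 66 53
f 66 51 52
f 66 52 53
f 68 67 71
f 68 71 69
f 69 71 72
f 69 72 70
f 71 67 73
f 71 73 72
f 72 73 74
f 72 74 70
f 73 67 75
f 73 75 74
f 74 75 76
f 74 76 70
f 75 67 77
f 75 77 76
f 76 77 78
f 76 78 70
f 77 67 79
f 77 79 78
f 78 79 80
f 78 80 70
f 79 67 81
f 79 81 80
f 80 81 82
f 80 82 70
f 81 67 83
f 81 83 82
f 82 83 84
f 82 84 70
f 83 67 85
f 83 85 84
f 84 85 86
f 84 86 70
f 85 67 87
f 85 87 86
f 86 87 88
f 86 88 70
f 87 67 89
f 87 89 88
f 88 89 90
f 88 90 70
f 89 67 91
f 89 91 90
f 90 91 92
f 90 92 70
f 91 67 93
f 91 93 92
f 92 93 94
f 92 94 70
f 93 67 95
f 93 95 94
f 94 95 96
f 94 96 70
f 95 67 97
f 95 97 96
f 96 97 98
f 96 98 70
f 97 67 99
f 97 99 98
f 98 99 100
f 98 100 70
f 99 67 68
f 99 68 100
f 100 68 69
f 100 69 70
f 102 101 105
f 102 105 103
f 103 105 106
f 103 106 104
f 105 101 107
f 105 107 106
f 106 107 108
f 106 108 104
f 107 101 109
f 107 109 108
f 108 109 110
f 108 110 104
f 109 101 111
f 109 111 110
f 110 111 112
f 110 112 104
f 111 101 113
f 111 113 112
f 112 113 114
f 112 114 104
f 113 101 115
f 113 115 114
f 114 115 116
f 114 116 104
f 115 101 117
f 115 117 116
f 116 117 118
f 116 118 104
f 117 101 119
f 117 119 118
f 118 119 120
f 118 120 104
f 119 101 121
f 119 121 120
f 120 121 122
f 120 122 104
f 121 101 123
f 121 123 122
f 122 123 124
f 122 124 104
f 123 101 102
f 123 102 124
f 124 102 103
f 124 103 104



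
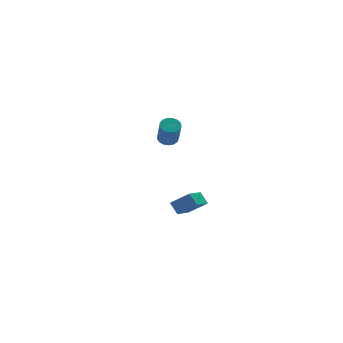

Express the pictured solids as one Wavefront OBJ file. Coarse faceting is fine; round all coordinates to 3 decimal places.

v -1.7 4.03 -1.066
v -1.384 4.478 -0.799
v -1.564 3.737 0.654
v -1.88 3.29 0.386
v -1.661 4.571 -0.786
v -1.84 3.83 0.667
v -1.946 4.539 -0.837
v -2.126 3.799 0.615
v -2.176 4.391 -0.941
v -2.355 3.651 0.511
v -2.296 4.161 -1.073
v -2.476 3.42 0.379
v -2.28 3.9 -1.204
v -2.459 3.159 0.248
v -2.131 3.67 -1.303
v -2.311 2.929 0.149
v -1.883 3.522 -1.348
v -2.063 2.781 0.104
v -1.594 3.49 -1.329
v -1.773 2.749 0.124
v -1.329 3.582 -1.249
v -1.508 2.842 0.203
v -1.149 3.777 -1.127
v -1.328 3.037 0.325
v -1.095 4.03 -0.991
v -1.274 3.289 0.461
v -1.18 4.283 -0.873
v -1.359 3.542 0.579
v -4.852 -3.975 -1.883
v -3.969 -4.451 -1.155
v -4.998 -3.392 -1.325
v -4.115 -3.869 -0.597
v -3.765 -3.031 -2.583
v -2.882 -3.508 -1.855
v -3.911 -2.449 -2.025
v -3.028 -2.925 -1.297
f 2 1 5
f 2 5 3
f 3 5 6
f 3 6 4
f 5 1 7
f 5 7 6
f 6 7 8
f 6 8 4
f 7 1 9
f 7 9 8
f 8 9 10
f 8 10 4
f 9 1 11
f 9 11 10
f 10 11 12
f 10 12 4
f 11 1 13
f 11 13 12
f 12 13 14
f 12 14 4
f 13 1 15
f 13 15 14
f 14 15 16
f 14 16 4
f 15 1 17
f 15 17 16
f 16 17 18
f 16 18 4
f 17 1 19
f 17 19 18
f 18 19 20
f 18 20 4
f 19 1 21
f 19 21 20
f 20 21 22
f 20 22 4
f 21 1 23
f 21 23 22
f 22 23 24
f 22 24 4
f 23 1 25
f 23 25 24
f 24 25 26
f 24 26 4
f 25 1 27
f 25 27 26
f 26 27 28
f 26 28 4
f 27 1 2
f 27 2 28
f 28 2 3
f 28 3 4
f 30 32 29
f 33 30 29
f 29 32 31
f 31 33 29
f 30 36 32
f 34 30 33
f 34 36 30
f 32 36 31
f 35 33 31
f 31 36 35
f 35 34 33
f 36 34 35



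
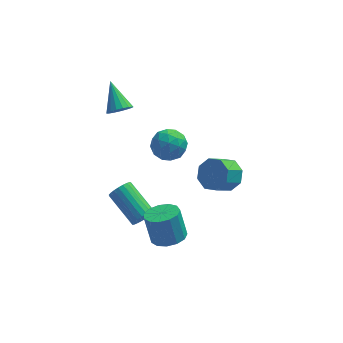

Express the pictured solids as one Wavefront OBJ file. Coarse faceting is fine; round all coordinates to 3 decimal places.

v -0.968 -3.937 -2.917
v -0.207 -4.378 -2.614
v -0.552 -3.905 -1.06
v -1.312 -3.463 -1.363
v -0.058 -3.889 -2.729
v -0.402 -3.416 -1.176
v -0.198 -3.416 -2.905
v -0.542 -2.942 -1.351
v -0.582 -3.107 -3.084
v -0.926 -2.634 -1.53
v -1.088 -3.062 -3.21
v -1.433 -2.589 -1.657
v -1.557 -3.295 -3.243
v -1.901 -2.822 -1.689
v -1.838 -3.731 -3.172
v -2.182 -3.258 -1.619
v -1.843 -4.233 -3.02
v -2.188 -3.759 -1.467
v -1.57 -4.64 -2.836
v -1.915 -4.167 -1.282
v -1.106 -4.825 -2.677
v -1.451 -4.351 -1.123
v -0.598 -4.727 -2.594
v -0.943 -4.253 -1.041
v 2.187 0.839 -2.922
v 2.852 0.119 -2.889
v 2.057 -0.578 -2.066
v 1.393 0.141 -2.098
v 2.958 0.632 -2.352
v 2.163 -0.065 -1.529
v 2.613 1.266 -2.149
v 1.818 0.569 -1.326
v 2.018 1.65 -2.398
v 1.223 0.952 -1.575
v 1.523 1.558 -2.954
v 0.728 0.861 -2.131
v 1.417 1.045 -3.491
v 0.622 0.348 -2.668
v 1.762 0.411 -3.694
v 0.967 -0.286 -2.871
v 2.357 0.028 -3.445
v 1.562 -0.67 -2.622
v -1.757 1.62 -1.109
v -1.277 1.893 -0.252
v -0.303 1.447 -1.868
v 0.177 1.72 -1.011
v -0.311 0.826 -1.059
v -1.21 0.933 -0.589
v -0.37 2.407 -1.531
v -1.269 2.514 -1.061
v -0.42 2.38 -0.512
v -0.383 1.403 -0.221
v -1.197 1.937 -1.899
v -1.16 0.96 -1.608
v -1.645 1.772 -0.613
v 0.065 1.568 -1.507
v -0.222 1.043 -1.535
v 0.06 1.204 -1.031
v -1.606 1.207 -0.812
v -1.323 1.368 -0.308
v -0.756 0.741 -0.783
v -0.257 1.972 -1.812
v 0.026 2.133 -1.308
v -1.64 2.136 -1.089
v -1.358 2.297 -0.585
v -0.824 2.599 -1.337
v -0.859 2.219 -0.263
v -0.004 2.117 -0.71
v -0.325 2.52 -1.015
v -0.854 2.583 -0.739
v -0.837 1.644 -0.091
v 0.018 1.543 -0.538
v -0.27 1.017 -0.566
v -0.798 1.08 -0.29
v -0.333 1.93 -0.245
v -1.598 1.797 -1.582
v -0.743 1.696 -2.029
v -0.782 2.26 -1.83
v -1.31 2.323 -1.554
v -1.576 1.223 -1.41
v -0.721 1.121 -1.857
v -0.726 0.757 -1.381
v -1.255 0.82 -1.105
v -1.247 1.41 -1.875
v -2.203 -2.372 -2.992
v -1.83 -2.426 -2.426
v -2.984 -0.922 -1.522
v -3.357 -0.868 -2.088
v -1.688 -2.229 -2.572
v -2.842 -0.725 -1.668
v -1.635 -2.057 -2.79
v -2.789 -0.554 -1.886
v -1.68 -1.94 -3.043
v -2.834 -0.436 -2.139
v -1.816 -1.897 -3.288
v -2.97 -0.394 -2.384
v -2.019 -1.936 -3.481
v -3.173 -0.433 -2.577
v -2.253 -2.051 -3.59
v -3.407 -0.548 -2.685
v -2.479 -2.221 -3.595
v -3.633 -0.718 -2.691
v -2.657 -2.417 -3.496
v -3.811 -0.914 -2.592
v -2.757 -2.606 -3.31
v -3.911 -1.102 -2.406
v -2.76 -2.753 -3.069
v -3.915 -1.25 -2.165
v -2.668 -2.835 -2.815
v -3.822 -1.332 -1.911
v -2.495 -2.837 -2.591
v -3.649 -1.333 -1.687
v -2.271 -2.758 -2.437
v -3.426 -1.255 -1.533
v -2.036 -2.613 -2.378
v -3.19 -1.109 -1.474
v -3.269 2.255 1.419
v -2.69 2.626 1.205
v -3.731 3.625 2.541
v -2.936 2.724 0.985
v -3.259 2.714 0.864
v -3.583 2.599 0.87
v -3.836 2.406 1.002
v -3.959 2.178 1.229
v -3.924 1.968 1.5
v -3.739 1.824 1.752
v -3.446 1.778 1.928
v -3.113 1.842 1.987
v -2.815 2.001 1.916
v -2.621 2.218 1.731
v -2.576 2.443 1.474
f 2 1 5
f 2 5 3
f 3 5 6
f 3 6 4
f 5 1 7
f 5 7 6
f 6 7 8
f 6 8 4
f 7 1 9
f 7 9 8
f 8 9 10
f 8 10 4
f 9 1 11
f 9 11 10
f 10 11 12
f 10 12 4
f 11 1 13
f 11 13 12
f 12 13 14
f 12 14 4
f 13 1 15
f 13 15 14
f 14 15 16
f 14 16 4
f 15 1 17
f 15 17 16
f 16 17 18
f 16 18 4
f 17 1 19
f 17 19 18
f 18 19 20
f 18 20 4
f 19 1 21
f 19 21 20
f 20 21 22
f 20 22 4
f 21 1 23
f 21 23 22
f 22 23 24
f 22 24 4
f 23 1 2
f 23 2 24
f 24 2 3
f 24 3 4
f 26 25 29
f 26 29 27
f 27 29 30
f 27 30 28
f 29 25 31
f 29 31 30
f 30 31 32
f 30 32 28
f 31 25 33
f 31 33 32
f 32 33 34
f 32 34 28
f 33 25 35
f 33 35 34
f 34 35 36
f 34 36 28
f 35 25 37
f 35 37 36
f 36 37 38
f 36 38 28
f 37 25 39
f 37 39 38
f 38 39 40
f 38 40 28
f 39 25 41
f 39 41 40
f 40 41 42
f 40 42 28
f 41 25 26
f 41 26 42
f 42 26 27
f 42 27 28
f 43 80 59
f 80 54 83
f 59 83 48
f 80 83 59
f 43 59 55
f 59 48 60
f 55 60 44
f 59 60 55
f 43 55 64
f 55 44 65
f 64 65 50
f 55 65 64
f 43 64 76
f 64 50 79
f 76 79 53
f 64 79 76
f 43 76 80
f 76 53 84
f 80 84 54
f 76 84 80
f 44 60 71
f 60 48 74
f 71 74 52
f 60 74 71
f 48 83 61
f 83 54 82
f 61 82 47
f 83 82 61
f 54 84 81
f 84 53 77
f 81 77 45
f 84 77 81
f 53 79 78
f 79 50 66
f 78 66 49
f 79 66 78
f 50 65 70
f 65 44 67
f 70 67 51
f 65 67 70
f 46 72 58
f 72 52 73
f 58 73 47
f 72 73 58
f 46 58 56
f 58 47 57
f 56 57 45
f 58 57 56
f 46 56 63
f 56 45 62
f 63 62 49
f 56 62 63
f 46 63 68
f 63 49 69
f 68 69 51
f 63 69 68
f 46 68 72
f 68 51 75
f 72 75 52
f 68 75 72
f 47 73 61
f 73 52 74
f 61 74 48
f 73 74 61
f 45 57 81
f 57 47 82
f 81 82 54
f 57 82 81
f 49 62 78
f 62 45 77
f 78 77 53
f 62 77 78
f 51 69 70
f 69 49 66
f 70 66 50
f 69 66 70
f 52 75 71
f 75 51 67
f 71 67 44
f 75 67 71
f 86 85 89
f 86 89 87
f 87 89 90
f 87 90 88
f 89 85 91
f 89 91 90
f 90 91 92
f 90 92 88
f 91 85 93
f 91 93 92
f 92 93 94
f 92 94 88
f 93 85 95
f 93 95 94
f 94 95 96
f 94 96 88
f 95 85 97
f 95 97 96
f 96 97 98
f 96 98 88
f 97 85 99
f 97 99 98
f 98 99 100
f 98 100 88
f 99 85 101
f 99 101 100
f 100 101 102
f 100 102 88
f 101 85 103
f 101 103 102
f 102 103 104
f 102 104 88
f 103 85 105
f 103 105 104
f 104 105 106
f 104 106 88
f 105 85 107
f 105 107 106
f 106 107 108
f 106 108 88
f 107 85 109
f 107 109 108
f 108 109 110
f 108 110 88
f 109 85 111
f 109 111 110
f 110 111 112
f 110 112 88
f 111 85 113
f 111 113 112
f 112 113 114
f 112 114 88
f 113 85 115
f 113 115 114
f 114 115 116
f 114 116 88
f 115 85 86
f 115 86 116
f 116 86 87
f 116 87 88
f 118 117 120
f 118 120 119
f 120 117 121
f 120 121 119
f 121 117 122
f 121 122 119
f 122 117 123
f 122 123 119
f 123 117 124
f 123 124 119
f 124 117 125
f 124 125 119
f 125 117 126
f 125 126 119
f 126 117 127
f 126 127 119
f 127 117 128
f 127 128 119
f 128 117 129
f 128 129 119
f 129 117 130
f 129 130 119
f 130 117 131
f 130 131 119
f 131 117 118
f 131 118 119



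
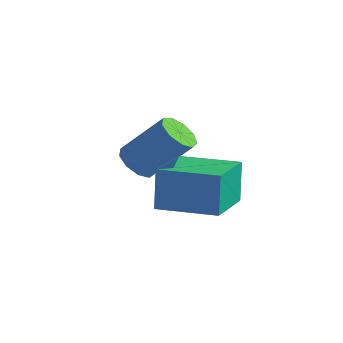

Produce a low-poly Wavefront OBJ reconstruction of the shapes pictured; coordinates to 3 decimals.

v 2.523 -4.455 0.77
v 2.312 -4.203 2.213
v 1.572 -2.695 0.323
v 1.361 -2.442 1.766
v 4.219 -3.518 0.854
v 4.008 -3.265 2.297
v 3.268 -1.757 0.407
v 3.057 -1.505 1.85
v -0.088 -2.861 1.067
v 0.495 -2.863 0.646
v 1.512 -2.041 2.052
v 0.928 -2.039 2.473
v 0.244 -2.444 0.583
v 1.261 -1.622 1.989
v -0.163 -2.22 0.747
v 0.854 -1.399 2.153
v -0.535 -2.296 1.06
v 0.481 -1.475 2.466
v -0.698 -2.637 1.377
v 0.319 -1.815 2.783
v -0.576 -3.082 1.549
v 0.441 -2.26 2.955
v -0.225 -3.424 1.495
v 0.792 -2.602 2.901
v 0.189 -3.502 1.241
v 1.206 -2.68 2.647
v 0.474 -3.28 0.905
v 1.491 -2.459 2.312
f 2 4 1
f 5 2 1
f 1 4 3
f 3 5 1
f 2 8 4
f 6 2 5
f 6 8 2
f 4 8 3
f 7 5 3
f 3 8 7
f 7 6 5
f 8 6 7
f 10 9 13
f 10 13 11
f 11 13 14
f 11 14 12
f 13 9 15
f 13 15 14
f 14 15 16
f 14 16 12
f 15 9 17
f 15 17 16
f 16 17 18
f 16 18 12
f 17 9 19
f 17 19 18
f 18 19 20
f 18 20 12
f 19 9 21
f 19 21 20
f 20 21 22
f 20 22 12
f 21 9 23
f 21 23 22
f 22 23 24
f 22 24 12
f 23 9 25
f 23 25 24
f 24 25 26
f 24 26 12
f 25 9 27
f 25 27 26
f 26 27 28
f 26 28 12
f 27 9 10
f 27 10 28
f 28 10 11
f 28 11 12



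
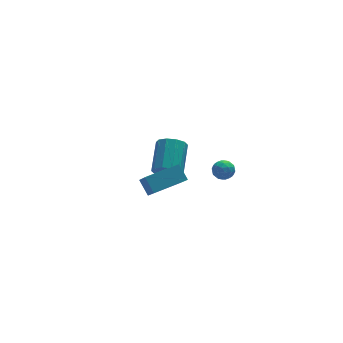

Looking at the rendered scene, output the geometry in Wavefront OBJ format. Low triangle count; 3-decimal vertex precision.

v -2.253 2.49 -2.65
v -1.861 2.763 -3.401
v -1.075 4.383 -2.401
v -1.467 4.11 -1.65
v -2.361 2.991 -3.377
v -1.575 4.612 -2.377
v -2.82 3.028 -3.076
v -2.034 4.648 -2.076
v -3.062 2.859 -2.612
v -2.276 4.479 -1.612
v -2.995 2.549 -2.163
v -2.209 4.169 -1.162
v -2.645 2.217 -1.899
v -1.859 3.837 -0.899
v -2.145 1.988 -1.923
v -1.359 3.609 -0.923
v -1.686 1.952 -2.224
v -0.9 3.572 -1.224
v -1.444 2.121 -2.688
v -0.658 3.741 -1.688
v -1.511 2.431 -3.138
v -0.725 4.051 -2.137
v -4.148 -1.113 -0.881
v -4.39 -0.337 -0.14
v -4.049 0.289 -2.318
v -4.29 1.065 -1.577
v -2.19 -0.865 -0.503
v -2.431 -0.089 0.238
v -2.09 0.537 -1.94
v -2.332 1.313 -1.199
v -1.224 -3.082 2.431
v -1.009 -3.379 1.905
v -1.411 -4.001 2.875
v -1.196 -4.298 2.349
v -0.788 -3.976 2.725
v -0.672 -3.408 2.451
v -1.748 -3.972 2.329
v -1.632 -3.404 2.055
v -1.332 -3.929 1.842
v -0.739 -3.932 2.087
v -1.681 -3.448 2.693
v -1.088 -3.451 2.938
v -1.1 -3.15 2.129
v -1.32 -4.23 2.651
v -1.081 -4.041 2.872
v -0.954 -4.216 2.563
v -0.902 -3.167 2.45
v -0.776 -3.342 2.141
v -0.646 -3.693 2.623
v -1.644 -4.038 2.639
v -1.518 -4.213 2.33
v -1.466 -3.164 2.217
v -1.339 -3.339 1.908
v -1.774 -3.687 2.157
v -1.163 -3.648 1.783
v -1.274 -4.188 2.044
v -1.598 -3.996 2.032
v -1.53 -3.662 1.871
v -0.815 -3.65 1.927
v -0.925 -4.19 2.188
v -0.685 -4.001 2.409
v -0.617 -3.667 2.248
v -1.005 -3.973 1.89
v -1.495 -3.19 2.592
v -1.605 -3.73 2.853
v -1.803 -3.713 2.532
v -1.735 -3.379 2.371
v -1.146 -3.192 2.736
v -1.257 -3.732 2.997
v -0.89 -3.718 2.909
v -0.822 -3.384 2.748
v -1.415 -3.407 2.89
f 2 1 5
f 2 5 3
f 3 5 6
f 3 6 4
f 5 1 7
f 5 7 6
f 6 7 8
f 6 8 4
f 7 1 9
f 7 9 8
f 8 9 10
f 8 10 4
f 9 1 11
f 9 11 10
f 10 11 12
f 10 12 4
f 11 1 13
f 11 13 12
f 12 13 14
f 12 14 4
f 13 1 15
f 13 15 14
f 14 15 16
f 14 16 4
f 15 1 17
f 15 17 16
f 16 17 18
f 16 18 4
f 17 1 19
f 17 19 18
f 18 19 20
f 18 20 4
f 19 1 21
f 19 21 20
f 20 21 22
f 20 22 4
f 21 1 2
f 21 2 22
f 22 2 3
f 22 3 4
f 24 26 23
f 27 24 23
f 23 26 25
f 25 27 23
f 24 30 26
f 28 24 27
f 28 30 24
f 26 30 25
f 29 27 25
f 25 30 29
f 29 28 27
f 30 28 29
f 31 68 47
f 68 42 71
f 47 71 36
f 68 71 47
f 31 47 43
f 47 36 48
f 43 48 32
f 47 48 43
f 31 43 52
f 43 32 53
f 52 53 38
f 43 53 52
f 31 52 64
f 52 38 67
f 64 67 41
f 52 67 64
f 31 64 68
f 64 41 72
f 68 72 42
f 64 72 68
f 32 48 59
f 48 36 62
f 59 62 40
f 48 62 59
f 36 71 49
f 71 42 70
f 49 70 35
f 71 70 49
f 42 72 69
f 72 41 65
f 69 65 33
f 72 65 69
f 41 67 66
f 67 38 54
f 66 54 37
f 67 54 66
f 38 53 58
f 53 32 55
f 58 55 39
f 53 55 58
f 34 60 46
f 60 40 61
f 46 61 35
f 60 61 46
f 34 46 44
f 46 35 45
f 44 45 33
f 46 45 44
f 34 44 51
f 44 33 50
f 51 50 37
f 44 50 51
f 34 51 56
f 51 37 57
f 56 57 39
f 51 57 56
f 34 56 60
f 56 39 63
f 60 63 40
f 56 63 60
f 35 61 49
f 61 40 62
f 49 62 36
f 61 62 49
f 33 45 69
f 45 35 70
f 69 70 42
f 45 70 69
f 37 50 66
f 50 33 65
f 66 65 41
f 50 65 66
f 39 57 58
f 57 37 54
f 58 54 38
f 57 54 58
f 40 63 59
f 63 39 55
f 59 55 32
f 63 55 59



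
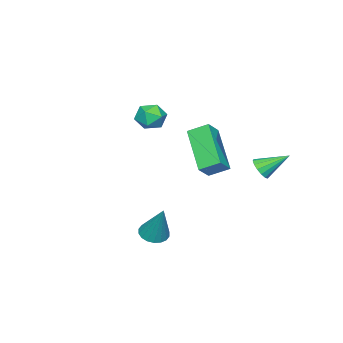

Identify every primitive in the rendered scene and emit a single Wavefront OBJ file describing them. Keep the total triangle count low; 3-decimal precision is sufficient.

v 1.54 2.533 2.816
v 0.382 1.268 4.145
v 1.204 3.296 3.25
v 0.046 2.031 4.579
v 2.214 2.509 3.381
v 1.056 1.244 4.71
v 1.878 3.272 3.815
v 0.72 2.007 5.144
v -1.161 -1.38 4.107
v -0.815 -1.969 4.38
v -1.845 -2.091 3.44
v -1.499 -2.68 3.713
v -1.94 -2.279 4.145
v -1.517 -1.84 4.557
v -1.143 -2.22 3.263
v -0.72 -1.781 3.675
v -0.804 -2.489 3.858
v -1.297 -2.525 4.404
v -1.363 -1.535 3.416
v -1.856 -1.571 3.962
v -1.791 2.88 1.979
v -1.6 2.631 2.443
v -2.369 3.86 2.741
v -1.39 2.816 2.365
v -1.288 3.017 2.183
v -1.32 3.182 1.947
v -1.479 3.266 1.719
v -1.721 3.246 1.561
v -1.982 3.128 1.515
v -2.191 2.944 1.593
v -2.294 2.742 1.774
v -2.261 2.578 2.01
v -2.103 2.494 2.238
v -1.861 2.514 2.396
v 3.423 1.284 0.182
v 3.891 0.897 0.235
v 3.837 1.996 1.738
v 4.003 1.109 0.108
v 4 1.356 -0.004
v 3.883 1.589 -0.079
v 3.674 1.762 -0.103
v 3.416 1.84 -0.07
v 3.16 1.808 0.013
v 2.956 1.672 0.129
v 2.844 1.46 0.256
v 2.847 1.212 0.368
v 2.964 0.98 0.443
v 3.172 0.807 0.467
v 3.43 0.729 0.434
v 3.687 0.761 0.351
f 2 4 1
f 5 2 1
f 1 4 3
f 3 5 1
f 2 8 4
f 6 2 5
f 6 8 2
f 4 8 3
f 7 5 3
f 3 8 7
f 7 6 5
f 8 6 7
f 9 20 14
f 9 14 10
f 9 10 16
f 9 16 19
f 9 19 20
f 10 14 18
f 14 20 13
f 20 19 11
f 19 16 15
f 16 10 17
f 12 18 13
f 12 13 11
f 12 11 15
f 12 15 17
f 12 17 18
f 13 18 14
f 11 13 20
f 15 11 19
f 17 15 16
f 18 17 10
f 22 21 24
f 22 24 23
f 24 21 25
f 24 25 23
f 25 21 26
f 25 26 23
f 26 21 27
f 26 27 23
f 27 21 28
f 27 28 23
f 28 21 29
f 28 29 23
f 29 21 30
f 29 30 23
f 30 21 31
f 30 31 23
f 31 21 32
f 31 32 23
f 32 21 33
f 32 33 23
f 33 21 34
f 33 34 23
f 34 21 22
f 34 22 23
f 36 35 38
f 36 38 37
f 38 35 39
f 38 39 37
f 39 35 40
f 39 40 37
f 40 35 41
f 40 41 37
f 41 35 42
f 41 42 37
f 42 35 43
f 42 43 37
f 43 35 44
f 43 44 37
f 44 35 45
f 44 45 37
f 45 35 46
f 45 46 37
f 46 35 47
f 46 47 37
f 47 35 48
f 47 48 37
f 48 35 49
f 48 49 37
f 49 35 50
f 49 50 37
f 50 35 36
f 50 36 37



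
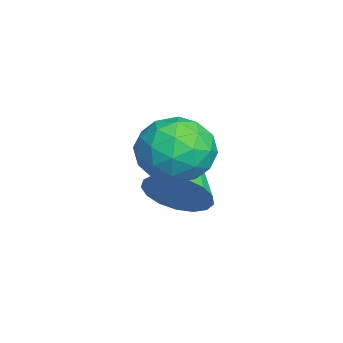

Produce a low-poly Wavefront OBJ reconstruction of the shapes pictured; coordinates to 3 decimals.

v -0.172 0.567 -0.487
v 0.475 -0.056 -1.053
v -0.935 -0.824 0.173
v -0.288 -1.447 -0.393
v 0.098 -0.872 0.412
v 0.57 -0.013 0.004
v -1.03 -0.867 -0.884
v -0.558 -0.008 -1.292
v -0.055 -0.943 -1.298
v 0.642 -0.946 -0.497
v -1.102 0.066 -0.383
v -0.405 0.063 0.418
v 0.219 0.378 -0.828
v -0.679 -1.258 -0.052
v -0.452 -0.92 0.421
v -0.071 -1.286 0.088
v 0.275 0.403 -0.207
v 0.655 0.037 -0.539
v 0.433 -0.443 0.322
v -1.115 -0.917 -0.341
v -0.735 -1.283 -0.673
v -0.389 0.406 -0.968
v -0.008 0.04 -1.301
v -0.893 -0.437 -1.202
v 0.287 -0.51 -1.305
v -0.162 -1.328 -0.917
v -0.598 -0.987 -1.205
v -0.32 -0.482 -1.445
v 0.697 -0.512 -0.834
v 0.248 -1.329 -0.446
v 0.476 -0.991 0.027
v 0.753 -0.486 -0.213
v 0.385 -1.033 -0.978
v -0.708 0.449 -0.434
v -1.157 -0.368 -0.046
v -1.213 -0.394 -0.667
v -0.936 0.111 -0.907
v -0.298 0.448 0.037
v -0.747 -0.37 0.425
v -0.14 -0.398 0.565
v 0.138 0.107 0.325
v -0.845 0.153 0.098
v -1.545 -0.414 -2.677
v -1.039 -0.16 -1.902
v -2.915 0.074 -1.943
v -1.042 0.22 -2.16
v -1.16 0.454 -2.538
v -1.367 0.49 -2.947
v -1.614 0.318 -3.294
v -1.845 -0.021 -3.5
v -2.007 -0.451 -3.517
v -2.064 -0.872 -3.342
v -2.001 -1.188 -3.015
v -1.834 -1.327 -2.61
v -1.601 -1.257 -2.221
v -1.354 -0.994 -1.936
v -1.151 -0.598 -1.821
f 1 38 17
f 38 12 41
f 17 41 6
f 38 41 17
f 1 17 13
f 17 6 18
f 13 18 2
f 17 18 13
f 1 13 22
f 13 2 23
f 22 23 8
f 13 23 22
f 1 22 34
f 22 8 37
f 34 37 11
f 22 37 34
f 1 34 38
f 34 11 42
f 38 42 12
f 34 42 38
f 2 18 29
f 18 6 32
f 29 32 10
f 18 32 29
f 6 41 19
f 41 12 40
f 19 40 5
f 41 40 19
f 12 42 39
f 42 11 35
f 39 35 3
f 42 35 39
f 11 37 36
f 37 8 24
f 36 24 7
f 37 24 36
f 8 23 28
f 23 2 25
f 28 25 9
f 23 25 28
f 4 30 16
f 30 10 31
f 16 31 5
f 30 31 16
f 4 16 14
f 16 5 15
f 14 15 3
f 16 15 14
f 4 14 21
f 14 3 20
f 21 20 7
f 14 20 21
f 4 21 26
f 21 7 27
f 26 27 9
f 21 27 26
f 4 26 30
f 26 9 33
f 30 33 10
f 26 33 30
f 5 31 19
f 31 10 32
f 19 32 6
f 31 32 19
f 3 15 39
f 15 5 40
f 39 40 12
f 15 40 39
f 7 20 36
f 20 3 35
f 36 35 11
f 20 35 36
f 9 27 28
f 27 7 24
f 28 24 8
f 27 24 28
f 10 33 29
f 33 9 25
f 29 25 2
f 33 25 29
f 44 43 46
f 44 46 45
f 46 43 47
f 46 47 45
f 47 43 48
f 47 48 45
f 48 43 49
f 48 49 45
f 49 43 50
f 49 50 45
f 50 43 51
f 50 51 45
f 51 43 52
f 51 52 45
f 52 43 53
f 52 53 45
f 53 43 54
f 53 54 45
f 54 43 55
f 54 55 45
f 55 43 56
f 55 56 45
f 56 43 57
f 56 57 45
f 57 43 44
f 57 44 45



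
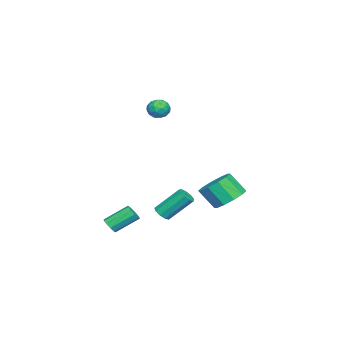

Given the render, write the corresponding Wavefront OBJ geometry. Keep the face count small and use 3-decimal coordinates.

v -1.601 0.812 -3.109
v -1.068 0.913 -3.02
v -1.526 2.129 -1.661
v -2.059 2.028 -1.751
v -1.202 1.151 -3.278
v -1.66 2.367 -1.92
v -1.524 1.23 -3.458
v -1.981 2.447 -2.099
v -1.881 1.114 -3.474
v -2.339 2.33 -2.115
v -2.108 0.856 -3.32
v -2.565 2.073 -1.961
v -2.097 0.578 -3.067
v -2.555 1.794 -1.708
v -1.855 0.409 -2.834
v -2.312 1.625 -1.475
v -1.494 0.429 -2.73
v -1.951 1.645 -1.371
v -1.183 0.628 -2.803
v -1.641 1.844 -1.445
v -3.682 -0.004 3.251
v -3.166 0.397 3.452
v -3.514 -0.657 4.128
v -2.998 -0.256 4.329
v -3.641 -0.025 4.356
v -3.745 0.378 3.814
v -2.935 -0.638 3.766
v -3.039 -0.235 3.224
v -2.705 0.005 3.769
v -3.141 0.384 4.134
v -3.539 -0.644 3.446
v -3.975 -0.265 3.811
v -3.438 0.254 3.275
v -3.242 -0.514 4.305
v -3.619 -0.378 4.322
v -3.316 -0.142 4.439
v -3.779 0.243 3.488
v -3.475 0.478 3.605
v -3.755 0.23 4.137
v -3.205 -0.738 3.975
v -2.901 -0.503 4.092
v -3.364 -0.118 3.141
v -3.061 0.118 3.258
v -2.925 -0.49 3.443
v -2.864 0.259 3.579
v -2.766 -0.124 4.094
v -2.729 -0.349 3.763
v -2.789 -0.112 3.445
v -3.12 0.482 3.793
v -3.022 0.098 4.309
v -3.4 0.234 4.325
v -3.461 0.471 4.007
v -2.849 0.252 3.98
v -3.658 -0.358 3.271
v -3.56 -0.742 3.787
v -3.219 -0.731 3.573
v -3.28 -0.494 3.255
v -3.914 -0.136 3.486
v -3.816 -0.519 4.001
v -3.891 -0.148 4.135
v -3.951 0.089 3.817
v -3.831 -0.512 3.6
v -4 3.717 -2.496
v -2.962 3.777 -2.521
v -2.882 2.884 -1.369
v -3.92 2.823 -1.344
v -3.179 4.248 -2.141
v -3.099 3.354 -0.989
v -3.71 4.516 -1.897
v -3.63 3.622 -0.745
v -4.351 4.478 -1.881
v -4.272 3.585 -0.729
v -4.858 4.15 -2.101
v -4.779 3.257 -0.949
v -5.038 3.656 -2.471
v -4.958 2.763 -1.319
v -4.821 3.186 -2.851
v -4.741 2.292 -1.699
v -4.29 2.918 -3.095
v -4.21 2.024 -1.943
v -3.648 2.955 -3.111
v -3.569 2.062 -1.959
v -3.141 3.283 -2.891
v -3.062 2.39 -1.739
v -0.341 -1.638 -3.933
v -0.033 -1.259 -4.14
v -0.751 -0.183 -3.233
v -1.059 -0.562 -3.027
v -0.303 -1.283 -4.325
v -1.021 -0.206 -3.418
v -0.587 -1.442 -4.36
v -1.304 -0.366 -3.453
v -0.777 -1.677 -4.233
v -1.495 -0.6 -3.326
v -0.801 -1.896 -3.991
v -1.518 -0.82 -3.084
v -0.649 -2.017 -3.727
v -1.367 -0.941 -2.82
v -0.379 -1.994 -3.542
v -1.097 -0.917 -2.635
v -0.096 -1.834 -3.507
v -0.813 -0.758 -2.6
v 0.095 -1.6 -3.634
v -0.623 -0.523 -2.727
v 0.118 -1.38 -3.876
v -0.599 -0.304 -2.969
f 2 1 5
f 2 5 3
f 3 5 6
f 3 6 4
f 5 1 7
f 5 7 6
f 6 7 8
f 6 8 4
f 7 1 9
f 7 9 8
f 8 9 10
f 8 10 4
f 9 1 11
f 9 11 10
f 10 11 12
f 10 12 4
f 11 1 13
f 11 13 12
f 12 13 14
f 12 14 4
f 13 1 15
f 13 15 14
f 14 15 16
f 14 16 4
f 15 1 17
f 15 17 16
f 16 17 18
f 16 18 4
f 17 1 19
f 17 19 18
f 18 19 20
f 18 20 4
f 19 1 2
f 19 2 20
f 20 2 3
f 20 3 4
f 21 58 37
f 58 32 61
f 37 61 26
f 58 61 37
f 21 37 33
f 37 26 38
f 33 38 22
f 37 38 33
f 21 33 42
f 33 22 43
f 42 43 28
f 33 43 42
f 21 42 54
f 42 28 57
f 54 57 31
f 42 57 54
f 21 54 58
f 54 31 62
f 58 62 32
f 54 62 58
f 22 38 49
f 38 26 52
f 49 52 30
f 38 52 49
f 26 61 39
f 61 32 60
f 39 60 25
f 61 60 39
f 32 62 59
f 62 31 55
f 59 55 23
f 62 55 59
f 31 57 56
f 57 28 44
f 56 44 27
f 57 44 56
f 28 43 48
f 43 22 45
f 48 45 29
f 43 45 48
f 24 50 36
f 50 30 51
f 36 51 25
f 50 51 36
f 24 36 34
f 36 25 35
f 34 35 23
f 36 35 34
f 24 34 41
f 34 23 40
f 41 40 27
f 34 40 41
f 24 41 46
f 41 27 47
f 46 47 29
f 41 47 46
f 24 46 50
f 46 29 53
f 50 53 30
f 46 53 50
f 25 51 39
f 51 30 52
f 39 52 26
f 51 52 39
f 23 35 59
f 35 25 60
f 59 60 32
f 35 60 59
f 27 40 56
f 40 23 55
f 56 55 31
f 40 55 56
f 29 47 48
f 47 27 44
f 48 44 28
f 47 44 48
f 30 53 49
f 53 29 45
f 49 45 22
f 53 45 49
f 64 63 67
f 64 67 65
f 65 67 68
f 65 68 66
f 67 63 69
f 67 69 68
f 68 69 70
f 68 70 66
f 69 63 71
f 69 71 70
f 70 71 72
f 70 72 66
f 71 63 73
f 71 73 72
f 72 73 74
f 72 74 66
f 73 63 75
f 73 75 74
f 74 75 76
f 74 76 66
f 75 63 77
f 75 77 76
f 76 77 78
f 76 78 66
f 77 63 79
f 77 79 78
f 78 79 80
f 78 80 66
f 79 63 81
f 79 81 80
f 80 81 82
f 80 82 66
f 81 63 83
f 81 83 82
f 82 83 84
f 82 84 66
f 83 63 64
f 83 64 84
f 84 64 65
f 84 65 66
f 86 85 89
f 86 89 87
f 87 89 90
f 87 90 88
f 89 85 91
f 89 91 90
f 90 91 92
f 90 92 88
f 91 85 93
f 91 93 92
f 92 93 94
f 92 94 88
f 93 85 95
f 93 95 94
f 94 95 96
f 94 96 88
f 95 85 97
f 95 97 96
f 96 97 98
f 96 98 88
f 97 85 99
f 97 99 98
f 98 99 100
f 98 100 88
f 99 85 101
f 99 101 100
f 100 101 102
f 100 102 88
f 101 85 103
f 101 103 102
f 102 103 104
f 102 104 88
f 103 85 105
f 103 105 104
f 104 105 106
f 104 106 88
f 105 85 86
f 105 86 106
f 106 86 87
f 106 87 88



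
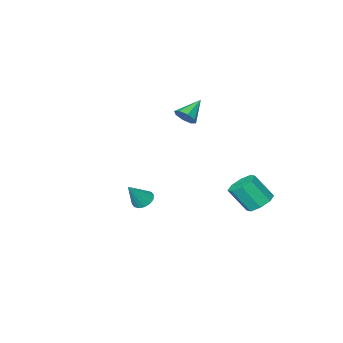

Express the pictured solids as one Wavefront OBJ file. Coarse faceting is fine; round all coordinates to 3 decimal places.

v -2.682 -3.392 0.761
v -2.261 -3.346 1.38
v -3.958 -3.788 1.659
v -2.51 -2.846 1.246
v -2.86 -2.666 0.828
v -3.105 -2.911 0.371
v -3.102 -3.438 0.142
v -2.853 -3.937 0.276
v -2.504 -4.117 0.694
v -2.258 -3.872 1.152
v -2.769 4.227 -2.562
v -2.299 4.978 -2.404
v -1.561 4.224 -1.02
v -2.031 3.473 -1.178
v -2.908 4.975 -2.081
v -2.17 4.221 -0.697
v -3.435 4.533 -2.04
v -2.697 3.78 -0.656
v -3.572 3.912 -2.305
v -2.834 3.159 -0.921
v -3.239 3.476 -2.72
v -2.501 2.722 -1.336
v -2.63 3.479 -3.043
v -1.892 2.725 -1.659
v -2.103 3.92 -3.084
v -1.365 3.167 -1.7
v -1.966 4.541 -2.819
v -1.228 3.788 -1.435
v 3.443 2.43 -1.349
v 3.98 2.452 -1.75
v 4.377 2.51 -0.091
v 3.889 2.783 -1.703
v 3.679 3.02 -1.562
v 3.405 3.099 -1.364
v 3.142 2.999 -1.162
v 2.959 2.746 -1.01
v 2.906 2.409 -0.949
v 2.996 2.077 -0.996
v 3.207 1.84 -1.137
v 3.48 1.761 -1.335
v 3.744 1.862 -1.537
v 3.926 2.114 -1.689
f 2 1 4
f 2 4 3
f 4 1 5
f 4 5 3
f 5 1 6
f 5 6 3
f 6 1 7
f 6 7 3
f 7 1 8
f 7 8 3
f 8 1 9
f 8 9 3
f 9 1 10
f 9 10 3
f 10 1 2
f 10 2 3
f 12 11 15
f 12 15 13
f 13 15 16
f 13 16 14
f 15 11 17
f 15 17 16
f 16 17 18
f 16 18 14
f 17 11 19
f 17 19 18
f 18 19 20
f 18 20 14
f 19 11 21
f 19 21 20
f 20 21 22
f 20 22 14
f 21 11 23
f 21 23 22
f 22 23 24
f 22 24 14
f 23 11 25
f 23 25 24
f 24 25 26
f 24 26 14
f 25 11 27
f 25 27 26
f 26 27 28
f 26 28 14
f 27 11 12
f 27 12 28
f 28 12 13
f 28 13 14
f 30 29 32
f 30 32 31
f 32 29 33
f 32 33 31
f 33 29 34
f 33 34 31
f 34 29 35
f 34 35 31
f 35 29 36
f 35 36 31
f 36 29 37
f 36 37 31
f 37 29 38
f 37 38 31
f 38 29 39
f 38 39 31
f 39 29 40
f 39 40 31
f 40 29 41
f 40 41 31
f 41 29 42
f 41 42 31
f 42 29 30
f 42 30 31



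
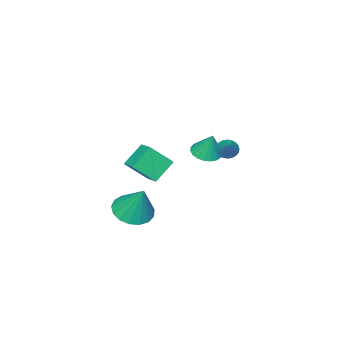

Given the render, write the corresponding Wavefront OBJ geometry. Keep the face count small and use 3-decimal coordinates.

v 3.024 -1.162 -0.456
v 3.773 -1.859 -0.177
v 3.196 -0.278 1.296
v 4.033 -1.481 -0.394
v 4.063 -1.03 -0.624
v 3.854 -0.609 -0.816
v 3.456 -0.315 -0.926
v 2.958 -0.215 -0.927
v 2.476 -0.332 -0.821
v 2.12 -0.639 -0.632
v 1.97 -1.066 -0.402
v 2.062 -1.515 -0.184
v 2.375 -1.883 -0.029
v 2.836 -2.086 0.028
v 3.341 -2.077 -0.025
v 1.675 -1.505 0.963
v 0.598 -1.386 1.88
v 2.091 -0.555 1.328
v 1.013 -0.436 2.245
v 2.487 -2.264 2.015
v 1.409 -2.145 2.932
v 2.902 -1.314 2.38
v 1.825 -1.195 3.297
v -3.15 -2.097 0.54
v -2.352 -1.949 0.427
v -3.05 -1.603 1.9
v -2.493 -1.654 0.331
v -2.747 -1.436 0.27
v -3.072 -1.331 0.256
v -3.41 -1.36 0.292
v -3.703 -1.515 0.37
v -3.9 -1.772 0.478
v -3.968 -2.084 0.596
v -3.895 -2.399 0.705
v -3.692 -2.661 0.785
v -3.396 -2.826 0.823
v -3.058 -2.865 0.812
v -2.735 -2.771 0.754
v -2.484 -2.56 0.659
v -2.349 -2.27 0.544
v -2.575 -0.218 1.696
v -2.311 0.033 1.245
v -1.825 0.518 2.544
v -2.485 0.173 1.277
v -2.673 0.254 1.374
v -2.847 0.264 1.519
v -2.978 0.2 1.691
v -3.049 0.072 1.865
v -3.047 -0.1 2.012
v -2.974 -0.289 2.111
v -2.84 -0.468 2.148
v -2.666 -0.608 2.115
v -2.478 -0.689 2.019
v -2.304 -0.699 1.873
v -2.173 -0.635 1.701
v -2.102 -0.507 1.528
v -2.104 -0.335 1.38
v -2.177 -0.146 1.281
f 2 1 4
f 2 4 3
f 4 1 5
f 4 5 3
f 5 1 6
f 5 6 3
f 6 1 7
f 6 7 3
f 7 1 8
f 7 8 3
f 8 1 9
f 8 9 3
f 9 1 10
f 9 10 3
f 10 1 11
f 10 11 3
f 11 1 12
f 11 12 3
f 12 1 13
f 12 13 3
f 13 1 14
f 13 14 3
f 14 1 15
f 14 15 3
f 15 1 2
f 15 2 3
f 17 19 16
f 20 17 16
f 16 19 18
f 18 20 16
f 17 23 19
f 21 17 20
f 21 23 17
f 19 23 18
f 22 20 18
f 18 23 22
f 22 21 20
f 23 21 22
f 25 24 27
f 25 27 26
f 27 24 28
f 27 28 26
f 28 24 29
f 28 29 26
f 29 24 30
f 29 30 26
f 30 24 31
f 30 31 26
f 31 24 32
f 31 32 26
f 32 24 33
f 32 33 26
f 33 24 34
f 33 34 26
f 34 24 35
f 34 35 26
f 35 24 36
f 35 36 26
f 36 24 37
f 36 37 26
f 37 24 38
f 37 38 26
f 38 24 39
f 38 39 26
f 39 24 40
f 39 40 26
f 40 24 25
f 40 25 26
f 42 41 44
f 42 44 43
f 44 41 45
f 44 45 43
f 45 41 46
f 45 46 43
f 46 41 47
f 46 47 43
f 47 41 48
f 47 48 43
f 48 41 49
f 48 49 43
f 49 41 50
f 49 50 43
f 50 41 51
f 50 51 43
f 51 41 52
f 51 52 43
f 52 41 53
f 52 53 43
f 53 41 54
f 53 54 43
f 54 41 55
f 54 55 43
f 55 41 56
f 55 56 43
f 56 41 57
f 56 57 43
f 57 41 58
f 57 58 43
f 58 41 42
f 58 42 43

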